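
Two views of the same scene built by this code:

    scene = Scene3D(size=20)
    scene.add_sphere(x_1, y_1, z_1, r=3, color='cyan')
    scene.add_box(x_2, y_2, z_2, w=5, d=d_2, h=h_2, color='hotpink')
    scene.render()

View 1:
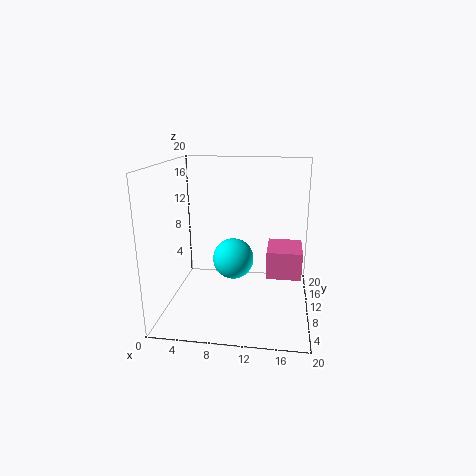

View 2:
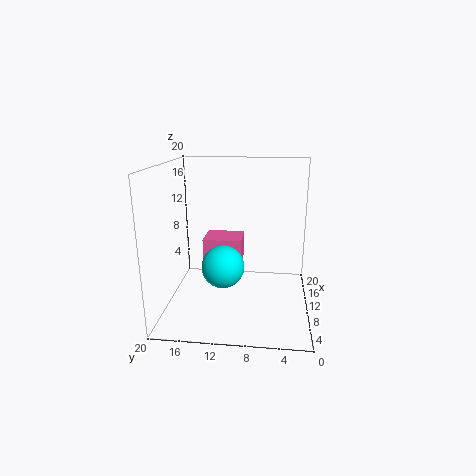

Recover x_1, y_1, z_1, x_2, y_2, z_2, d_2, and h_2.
x_1 = 9, y_1 = 12, z_1 = 6, x_2 = 14, y_2 = 10, z_2 = 4, d_2 = 6, h_2 = 4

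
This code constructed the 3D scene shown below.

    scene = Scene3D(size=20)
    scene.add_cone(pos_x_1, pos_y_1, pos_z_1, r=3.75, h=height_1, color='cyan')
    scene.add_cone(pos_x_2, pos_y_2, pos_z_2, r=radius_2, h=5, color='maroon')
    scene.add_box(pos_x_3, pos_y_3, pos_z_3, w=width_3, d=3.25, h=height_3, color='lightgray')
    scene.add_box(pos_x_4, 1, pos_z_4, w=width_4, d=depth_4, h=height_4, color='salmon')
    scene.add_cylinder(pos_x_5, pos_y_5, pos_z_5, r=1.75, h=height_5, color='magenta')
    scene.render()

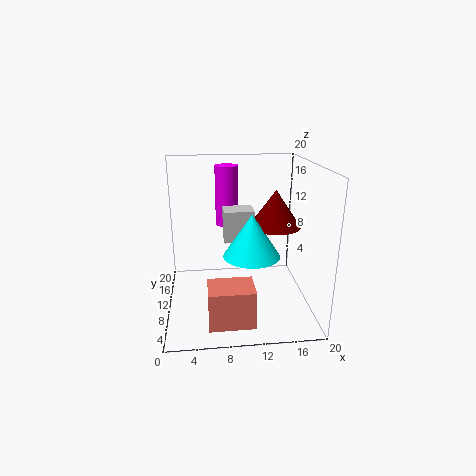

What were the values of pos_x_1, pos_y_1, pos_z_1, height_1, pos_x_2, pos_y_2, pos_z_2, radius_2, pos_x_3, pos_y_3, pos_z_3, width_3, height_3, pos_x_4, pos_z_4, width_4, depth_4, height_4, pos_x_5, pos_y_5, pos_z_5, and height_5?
pos_x_1 = 11.5; pos_y_1 = 7.25; pos_z_1 = 8.5; height_1 = 5.75; pos_x_2 = 15; pos_y_2 = 9.5; pos_z_2 = 11.75; radius_2 = 3.5; pos_x_3 = 8; pos_y_3 = 8.25; pos_z_3 = 10; width_3 = 4; height_3 = 4.25; pos_x_4 = 5.5; pos_z_4 = 1.5; width_4 = 5.75; depth_4 = 4.25; height_4 = 5; pos_x_5 = 9; pos_y_5 = 16.25; pos_z_5 = 10; height_5 = 9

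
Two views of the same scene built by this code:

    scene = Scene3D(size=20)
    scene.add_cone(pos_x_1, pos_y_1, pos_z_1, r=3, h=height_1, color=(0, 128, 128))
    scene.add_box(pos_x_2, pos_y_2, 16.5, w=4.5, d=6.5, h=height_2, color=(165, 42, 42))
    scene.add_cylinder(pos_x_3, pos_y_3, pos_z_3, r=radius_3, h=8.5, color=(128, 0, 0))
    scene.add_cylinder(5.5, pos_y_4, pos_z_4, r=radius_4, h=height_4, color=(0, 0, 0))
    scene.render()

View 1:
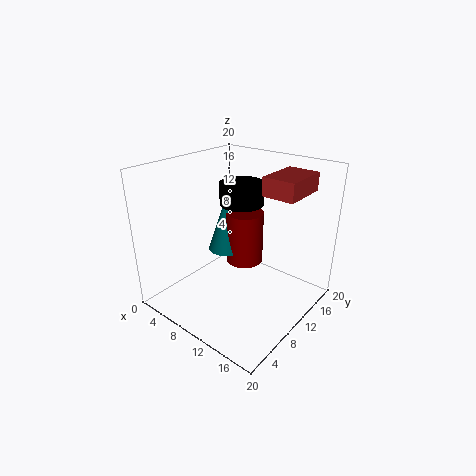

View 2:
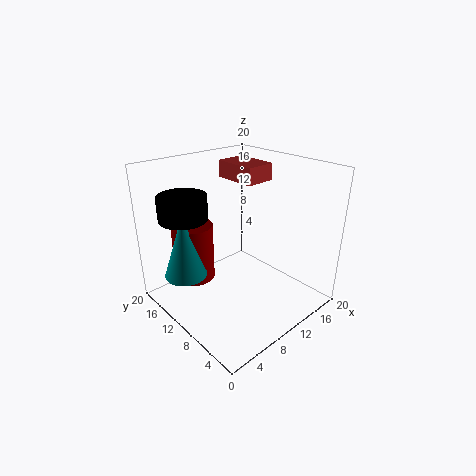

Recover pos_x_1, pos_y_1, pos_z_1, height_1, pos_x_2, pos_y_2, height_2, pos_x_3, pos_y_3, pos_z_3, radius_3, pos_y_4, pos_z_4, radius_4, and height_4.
pos_x_1 = 4
pos_y_1 = 14.5
pos_z_1 = 4.5
height_1 = 9
pos_x_2 = 13
pos_y_2 = 11
height_2 = 2.5
pos_x_3 = 6.5
pos_y_3 = 16
pos_z_3 = 2.5
radius_3 = 3
pos_y_4 = 16.5
pos_z_4 = 12
radius_4 = 3.5
height_4 = 3.5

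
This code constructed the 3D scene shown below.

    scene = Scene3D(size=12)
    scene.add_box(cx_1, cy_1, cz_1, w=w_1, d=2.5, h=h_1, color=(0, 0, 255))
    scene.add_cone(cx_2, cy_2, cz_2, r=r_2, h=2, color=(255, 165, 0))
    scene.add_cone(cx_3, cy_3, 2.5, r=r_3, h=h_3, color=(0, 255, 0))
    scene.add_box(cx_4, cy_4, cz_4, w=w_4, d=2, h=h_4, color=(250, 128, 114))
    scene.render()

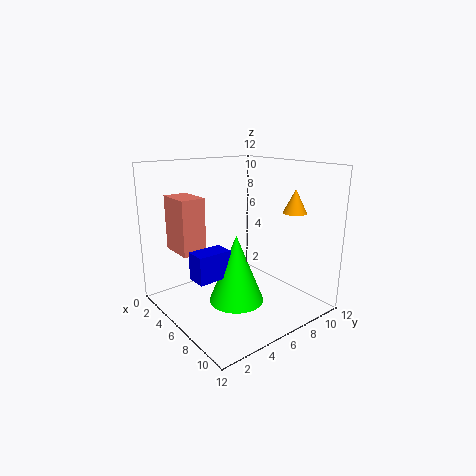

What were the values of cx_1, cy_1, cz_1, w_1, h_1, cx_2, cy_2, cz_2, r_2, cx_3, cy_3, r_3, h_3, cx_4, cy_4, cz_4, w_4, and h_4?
cx_1 = 7.5; cy_1 = 0.5; cz_1 = 4.5; w_1 = 1.5; h_1 = 2; cx_2 = 8.5; cy_2 = 10; cz_2 = 8; r_2 = 1; cx_3 = 9; cy_3 = 3.5; r_3 = 2; h_3 = 5; cx_4 = 2; cy_4 = 1.5; cz_4 = 5; w_4 = 3; h_4 = 4.5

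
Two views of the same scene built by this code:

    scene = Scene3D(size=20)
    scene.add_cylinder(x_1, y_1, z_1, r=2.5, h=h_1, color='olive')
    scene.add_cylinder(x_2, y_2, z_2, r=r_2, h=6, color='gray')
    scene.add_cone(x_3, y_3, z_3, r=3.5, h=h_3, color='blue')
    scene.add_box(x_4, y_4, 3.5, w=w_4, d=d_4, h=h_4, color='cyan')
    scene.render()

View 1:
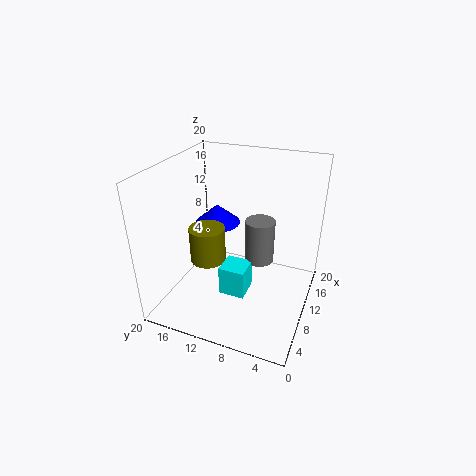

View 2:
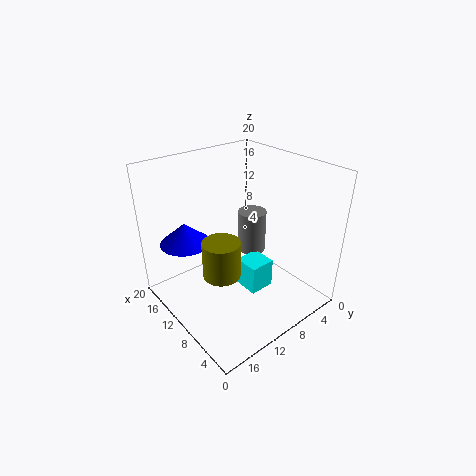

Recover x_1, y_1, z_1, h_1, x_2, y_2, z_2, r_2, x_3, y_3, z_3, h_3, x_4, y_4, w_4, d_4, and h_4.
x_1 = 8.5
y_1 = 14
z_1 = 6.5
h_1 = 5
x_2 = 10.5
y_2 = 7
z_2 = 7
r_2 = 2
x_3 = 15
y_3 = 15.5
z_3 = 9
h_3 = 3
x_4 = 5.5
y_4 = 7.5
w_4 = 3.5
d_4 = 3.5
h_4 = 4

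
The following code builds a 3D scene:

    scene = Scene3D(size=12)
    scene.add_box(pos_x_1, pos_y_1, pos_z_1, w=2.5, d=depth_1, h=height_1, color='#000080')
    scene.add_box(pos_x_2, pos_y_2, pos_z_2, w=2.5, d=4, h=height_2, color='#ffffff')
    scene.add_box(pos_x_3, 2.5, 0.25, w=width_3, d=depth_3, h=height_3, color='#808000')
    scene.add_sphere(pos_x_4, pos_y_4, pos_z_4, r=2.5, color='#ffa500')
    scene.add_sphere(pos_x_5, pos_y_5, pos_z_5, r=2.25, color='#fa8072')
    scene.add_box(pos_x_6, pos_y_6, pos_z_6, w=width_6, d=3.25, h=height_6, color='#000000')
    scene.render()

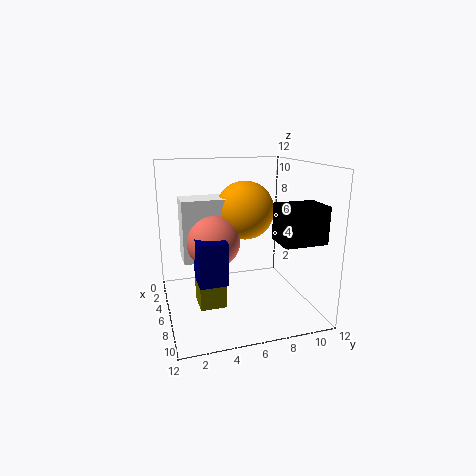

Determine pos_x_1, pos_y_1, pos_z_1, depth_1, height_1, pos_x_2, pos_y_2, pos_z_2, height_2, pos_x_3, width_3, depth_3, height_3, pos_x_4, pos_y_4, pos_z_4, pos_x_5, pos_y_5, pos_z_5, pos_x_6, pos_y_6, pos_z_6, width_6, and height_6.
pos_x_1 = 6, pos_y_1 = 2.25, pos_z_1 = 3, depth_1 = 2.25, height_1 = 3.5, pos_x_2 = 3.25, pos_y_2 = 1.5, pos_z_2 = 4, height_2 = 5.25, pos_x_3 = 4.5, width_3 = 2.5, depth_3 = 2.25, height_3 = 2, pos_x_4 = 4.75, pos_y_4 = 7, pos_z_4 = 8, pos_x_5 = 5.5, pos_y_5 = 4, pos_z_5 = 5.75, pos_x_6 = 9, pos_y_6 = 7.75, pos_z_6 = 6.75, width_6 = 2.5, height_6 = 2.75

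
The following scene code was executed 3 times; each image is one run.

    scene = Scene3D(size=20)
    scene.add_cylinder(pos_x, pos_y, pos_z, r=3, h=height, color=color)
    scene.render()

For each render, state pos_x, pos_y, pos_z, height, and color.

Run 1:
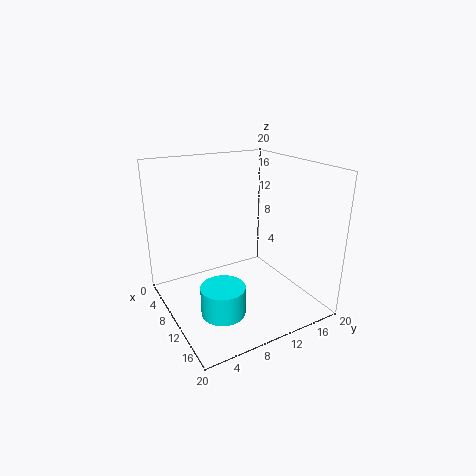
pos_x = 13, pos_y = 6, pos_z = 1, height = 4, color = 'cyan'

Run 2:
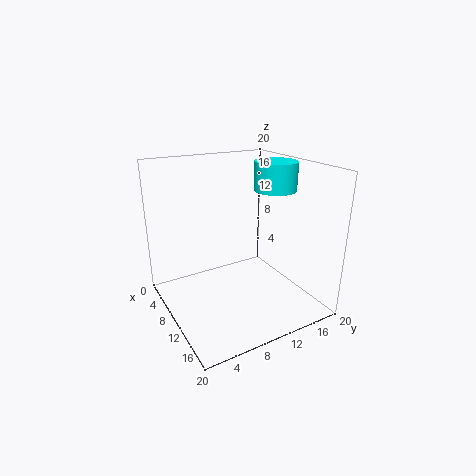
pos_x = 10, pos_y = 16, pos_z = 16, height = 4, color = 'cyan'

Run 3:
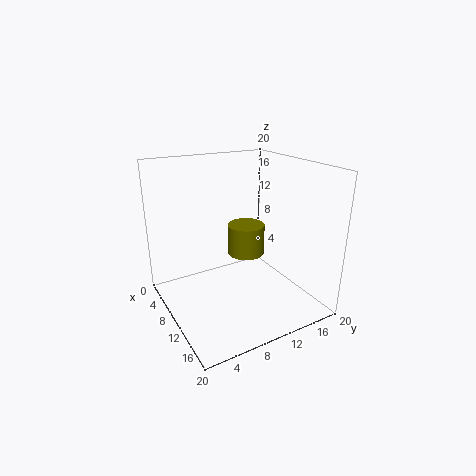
pos_x = 4, pos_y = 15, pos_z = 4, height = 5, color = 'olive'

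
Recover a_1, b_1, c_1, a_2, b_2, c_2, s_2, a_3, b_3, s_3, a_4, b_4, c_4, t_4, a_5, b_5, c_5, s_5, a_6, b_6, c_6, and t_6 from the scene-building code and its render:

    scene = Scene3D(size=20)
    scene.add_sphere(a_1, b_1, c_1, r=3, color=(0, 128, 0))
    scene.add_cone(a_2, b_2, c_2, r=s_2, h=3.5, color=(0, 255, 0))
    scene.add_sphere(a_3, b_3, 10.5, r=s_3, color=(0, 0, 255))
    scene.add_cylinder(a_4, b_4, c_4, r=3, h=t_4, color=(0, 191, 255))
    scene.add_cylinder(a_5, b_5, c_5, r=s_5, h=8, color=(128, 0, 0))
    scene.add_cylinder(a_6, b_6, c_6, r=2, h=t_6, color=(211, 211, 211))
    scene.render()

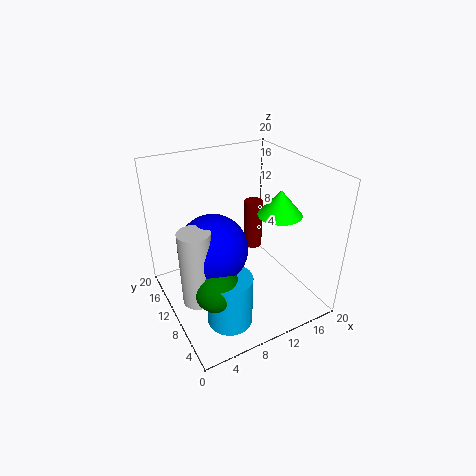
a_1 = 4.5
b_1 = 5.5
c_1 = 6.5
a_2 = 15
b_2 = 7.5
c_2 = 13.5
s_2 = 3
a_3 = 5.5
b_3 = 8.5
s_3 = 4.5
a_4 = 6
b_4 = 5
c_4 = 1
t_4 = 7
a_5 = 16.5
b_5 = 16.5
c_5 = 3.5
s_5 = 1.5
a_6 = 2.5
b_6 = 7
c_6 = 4.5
t_6 = 10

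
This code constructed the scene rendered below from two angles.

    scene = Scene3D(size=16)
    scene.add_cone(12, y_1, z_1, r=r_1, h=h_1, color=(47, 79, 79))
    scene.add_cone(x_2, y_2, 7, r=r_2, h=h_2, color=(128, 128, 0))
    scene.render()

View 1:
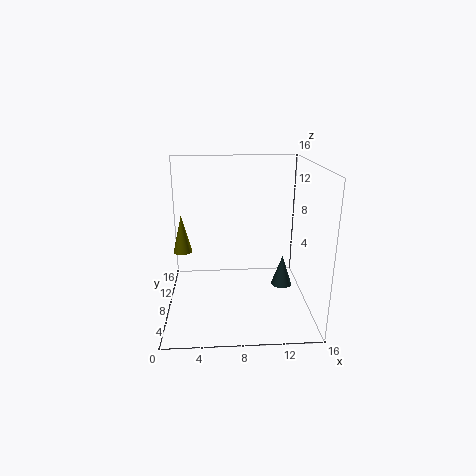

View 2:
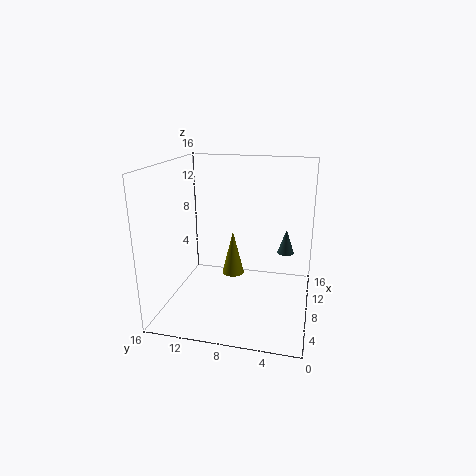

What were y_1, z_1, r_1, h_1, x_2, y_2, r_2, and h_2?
y_1 = 3; z_1 = 5; r_1 = 1; h_1 = 3; x_2 = 2; y_2 = 7; r_2 = 1; h_2 = 4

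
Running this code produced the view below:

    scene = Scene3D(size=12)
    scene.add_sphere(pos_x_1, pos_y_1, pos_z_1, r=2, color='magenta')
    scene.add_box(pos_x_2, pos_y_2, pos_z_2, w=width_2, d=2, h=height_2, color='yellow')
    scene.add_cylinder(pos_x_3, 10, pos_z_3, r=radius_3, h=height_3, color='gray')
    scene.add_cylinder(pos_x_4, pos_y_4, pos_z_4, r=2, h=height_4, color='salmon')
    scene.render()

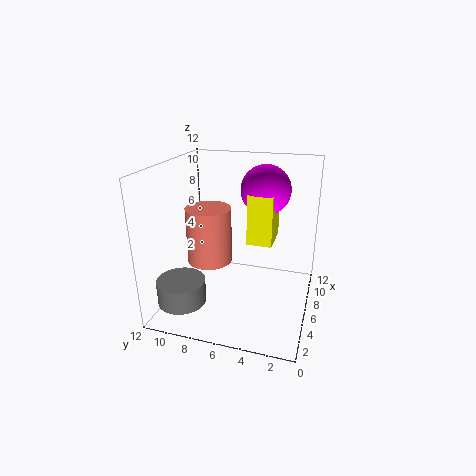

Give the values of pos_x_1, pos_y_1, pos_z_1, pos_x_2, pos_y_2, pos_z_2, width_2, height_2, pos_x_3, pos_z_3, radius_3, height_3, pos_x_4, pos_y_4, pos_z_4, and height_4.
pos_x_1 = 7; pos_y_1 = 4; pos_z_1 = 10; pos_x_2 = 5; pos_y_2 = 3; pos_z_2 = 6; width_2 = 3; height_2 = 4; pos_x_3 = 3; pos_z_3 = 1; radius_3 = 2; height_3 = 2; pos_x_4 = 7; pos_y_4 = 9; pos_z_4 = 3; height_4 = 5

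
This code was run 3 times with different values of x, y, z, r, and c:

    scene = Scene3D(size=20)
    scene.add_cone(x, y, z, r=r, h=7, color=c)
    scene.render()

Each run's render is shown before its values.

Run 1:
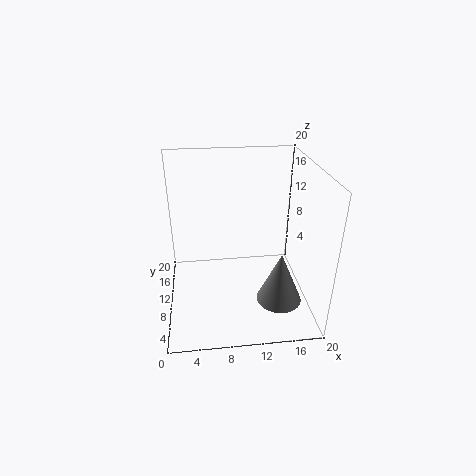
x = 15; y = 5; z = 3; r = 3; c = 'gray'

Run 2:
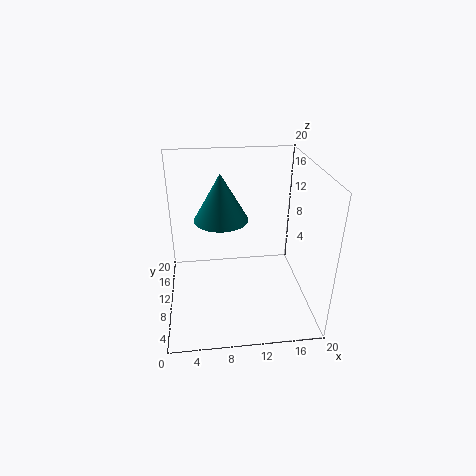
x = 8; y = 14; z = 11; r = 4; c = 'teal'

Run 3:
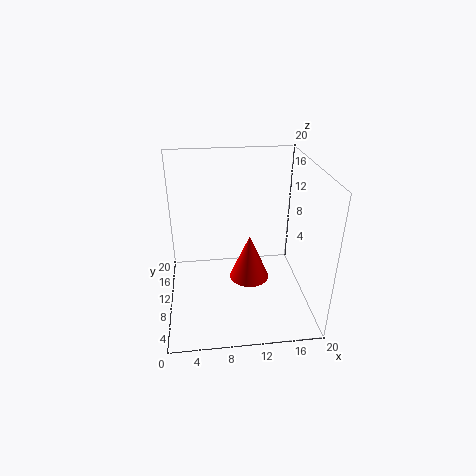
x = 12; y = 12; z = 2; r = 3; c = 'red'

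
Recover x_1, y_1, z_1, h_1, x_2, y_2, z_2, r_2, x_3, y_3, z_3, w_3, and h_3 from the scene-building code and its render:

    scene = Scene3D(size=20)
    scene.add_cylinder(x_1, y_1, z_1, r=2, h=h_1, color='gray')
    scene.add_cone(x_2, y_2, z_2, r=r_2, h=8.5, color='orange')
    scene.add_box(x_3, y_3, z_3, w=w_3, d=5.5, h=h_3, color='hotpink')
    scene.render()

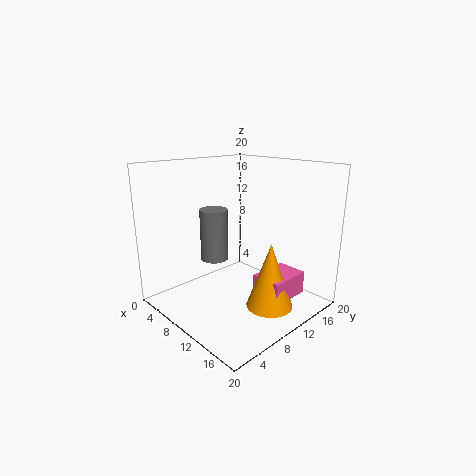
x_1 = 6
y_1 = 9
z_1 = 6
h_1 = 7.5
x_2 = 16.5
y_2 = 9.5
z_2 = 2.5
r_2 = 3
x_3 = 14.5
y_3 = 8.5
z_3 = 3.5
w_3 = 4
h_3 = 3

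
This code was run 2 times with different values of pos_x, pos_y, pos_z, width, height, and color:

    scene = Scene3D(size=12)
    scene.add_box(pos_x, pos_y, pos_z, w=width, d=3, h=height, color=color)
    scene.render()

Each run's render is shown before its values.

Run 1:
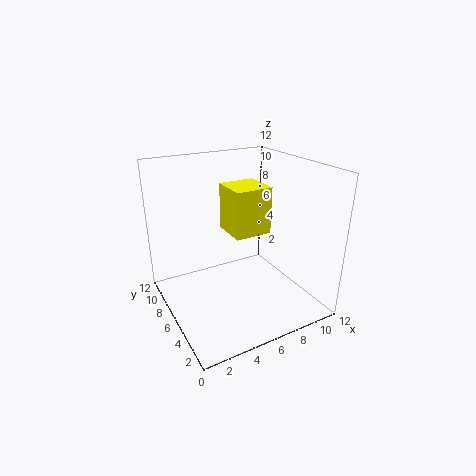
pos_x = 5, pos_y = 4.25, pos_z = 6.75, width = 3, height = 3.75, color = 'yellow'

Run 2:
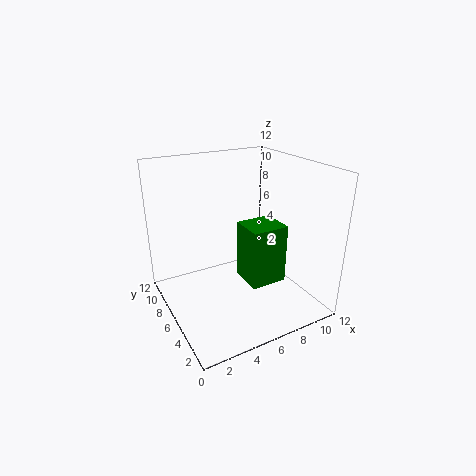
pos_x = 6.75, pos_y = 4.5, pos_z = 1.5, width = 3.25, height = 5.25, color = 'green'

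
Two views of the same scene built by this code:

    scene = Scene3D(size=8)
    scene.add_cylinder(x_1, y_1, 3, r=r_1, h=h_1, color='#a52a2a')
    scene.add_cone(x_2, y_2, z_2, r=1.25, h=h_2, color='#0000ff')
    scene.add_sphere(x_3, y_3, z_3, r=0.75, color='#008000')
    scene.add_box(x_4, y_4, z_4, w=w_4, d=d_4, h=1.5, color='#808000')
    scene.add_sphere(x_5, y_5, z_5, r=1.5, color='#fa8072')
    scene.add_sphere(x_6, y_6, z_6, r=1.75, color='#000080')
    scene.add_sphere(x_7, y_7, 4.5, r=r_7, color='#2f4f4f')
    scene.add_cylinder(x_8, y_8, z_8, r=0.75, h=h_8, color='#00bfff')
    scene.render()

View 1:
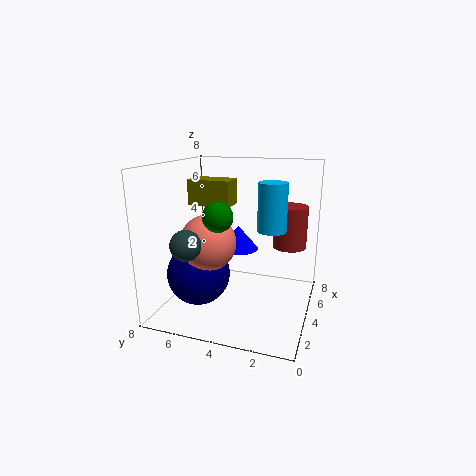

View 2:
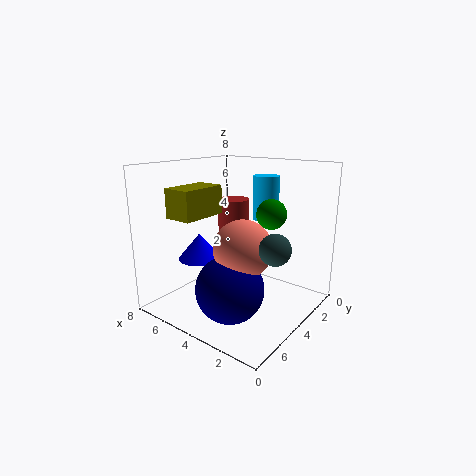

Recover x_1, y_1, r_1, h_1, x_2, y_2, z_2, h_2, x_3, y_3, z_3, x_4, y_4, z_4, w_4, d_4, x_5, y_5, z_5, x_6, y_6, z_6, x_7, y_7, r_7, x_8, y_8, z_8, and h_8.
x_1 = 6.25
y_1 = 1.5
r_1 = 1
h_1 = 2.5
x_2 = 6.25
y_2 = 4.75
z_2 = 2.5
h_2 = 1.5
x_3 = 1.75
y_3 = 4.25
z_3 = 5.75
x_4 = 4.5
y_4 = 4.75
z_4 = 5.5
w_4 = 1.5
d_4 = 2.5
x_5 = 2.75
y_5 = 5.25
z_5 = 4
x_6 = 3
y_6 = 6
z_6 = 2
x_7 = 0.75
y_7 = 5.5
r_7 = 0.75
x_8 = 3.5
y_8 = 2
z_8 = 4.75
h_8 = 2.5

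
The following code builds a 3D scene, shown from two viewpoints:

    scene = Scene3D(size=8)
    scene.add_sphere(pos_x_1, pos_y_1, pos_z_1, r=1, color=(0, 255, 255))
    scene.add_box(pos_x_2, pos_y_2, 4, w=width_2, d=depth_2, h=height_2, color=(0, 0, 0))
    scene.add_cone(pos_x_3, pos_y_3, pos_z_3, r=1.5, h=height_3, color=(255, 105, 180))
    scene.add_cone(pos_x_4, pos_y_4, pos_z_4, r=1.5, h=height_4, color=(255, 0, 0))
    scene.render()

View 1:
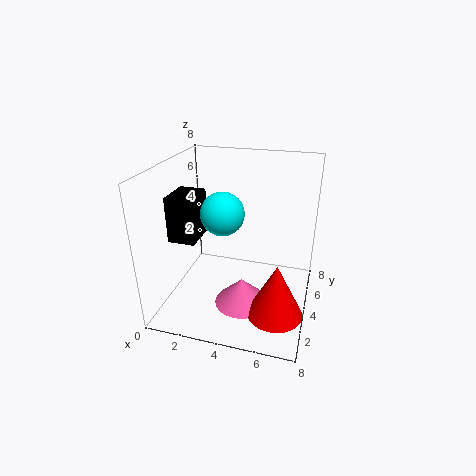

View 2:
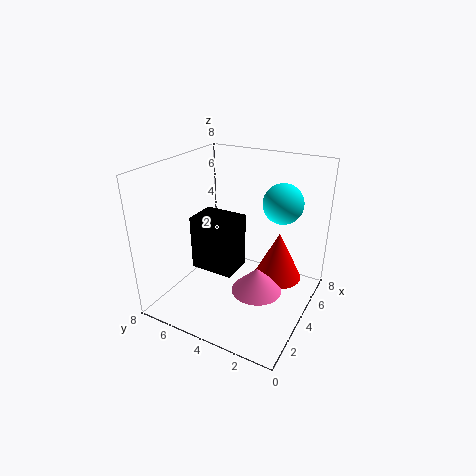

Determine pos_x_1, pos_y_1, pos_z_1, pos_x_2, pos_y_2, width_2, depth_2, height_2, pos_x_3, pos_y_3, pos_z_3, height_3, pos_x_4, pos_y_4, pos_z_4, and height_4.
pos_x_1 = 4; pos_y_1 = 1.5; pos_z_1 = 6.5; pos_x_2 = 0.5; pos_y_2 = 2.5; width_2 = 1.5; depth_2 = 2; height_2 = 2.5; pos_x_3 = 4.5; pos_y_3 = 3; pos_z_3 = 0.5; height_3 = 1.5; pos_x_4 = 6.5; pos_y_4 = 2.5; pos_z_4 = 0.5; height_4 = 3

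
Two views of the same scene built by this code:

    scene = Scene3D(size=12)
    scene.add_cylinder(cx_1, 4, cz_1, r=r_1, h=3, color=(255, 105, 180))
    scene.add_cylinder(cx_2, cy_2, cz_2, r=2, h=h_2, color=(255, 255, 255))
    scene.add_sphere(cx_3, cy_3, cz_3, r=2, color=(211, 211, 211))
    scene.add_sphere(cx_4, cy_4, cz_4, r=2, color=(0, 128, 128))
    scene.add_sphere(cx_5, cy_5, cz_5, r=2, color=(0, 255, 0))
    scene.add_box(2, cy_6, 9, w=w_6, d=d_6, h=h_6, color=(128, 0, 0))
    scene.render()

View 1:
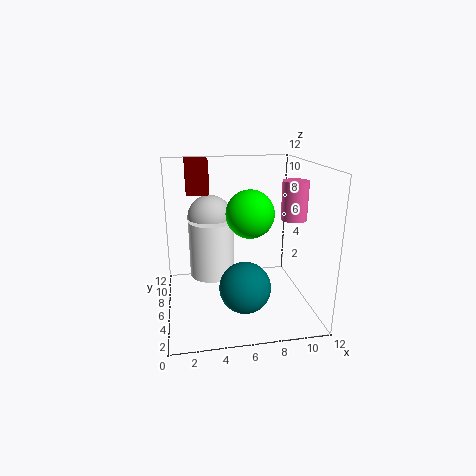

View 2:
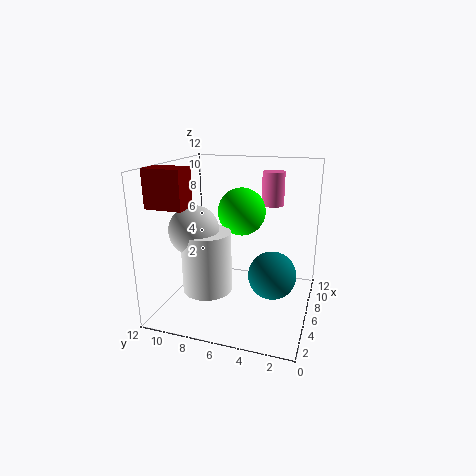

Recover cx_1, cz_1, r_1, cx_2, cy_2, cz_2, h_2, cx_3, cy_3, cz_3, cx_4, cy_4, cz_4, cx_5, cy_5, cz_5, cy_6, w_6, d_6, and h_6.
cx_1 = 10; cz_1 = 8; r_1 = 1; cx_2 = 4; cy_2 = 8; cz_2 = 2; h_2 = 5; cx_3 = 4; cy_3 = 9; cz_3 = 7; cx_4 = 6; cy_4 = 3; cz_4 = 3; cx_5 = 7; cy_5 = 6; cz_5 = 8; cy_6 = 9; w_6 = 2; d_6 = 3; h_6 = 3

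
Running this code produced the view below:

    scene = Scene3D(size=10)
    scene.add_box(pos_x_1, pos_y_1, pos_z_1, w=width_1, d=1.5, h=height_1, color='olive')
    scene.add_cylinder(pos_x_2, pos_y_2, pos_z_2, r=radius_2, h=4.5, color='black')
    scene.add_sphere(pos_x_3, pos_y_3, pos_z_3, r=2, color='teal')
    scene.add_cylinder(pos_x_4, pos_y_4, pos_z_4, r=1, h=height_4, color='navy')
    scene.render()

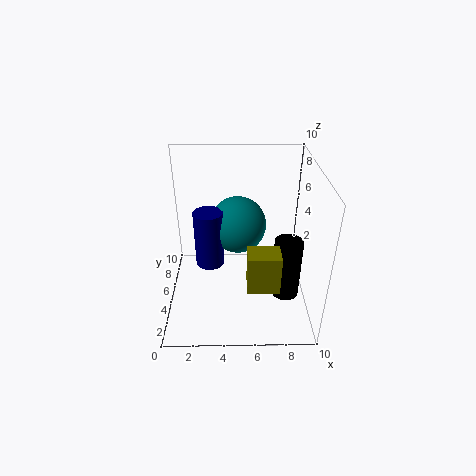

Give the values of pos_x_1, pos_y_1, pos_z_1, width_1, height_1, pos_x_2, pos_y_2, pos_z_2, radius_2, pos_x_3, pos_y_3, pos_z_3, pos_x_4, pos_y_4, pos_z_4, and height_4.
pos_x_1 = 5.5
pos_y_1 = 1
pos_z_1 = 3.5
width_1 = 2
height_1 = 2.5
pos_x_2 = 8.5
pos_y_2 = 4.5
pos_z_2 = 0.5
radius_2 = 1
pos_x_3 = 5
pos_y_3 = 6
pos_z_3 = 5.5
pos_x_4 = 3
pos_y_4 = 5
pos_z_4 = 3
height_4 = 4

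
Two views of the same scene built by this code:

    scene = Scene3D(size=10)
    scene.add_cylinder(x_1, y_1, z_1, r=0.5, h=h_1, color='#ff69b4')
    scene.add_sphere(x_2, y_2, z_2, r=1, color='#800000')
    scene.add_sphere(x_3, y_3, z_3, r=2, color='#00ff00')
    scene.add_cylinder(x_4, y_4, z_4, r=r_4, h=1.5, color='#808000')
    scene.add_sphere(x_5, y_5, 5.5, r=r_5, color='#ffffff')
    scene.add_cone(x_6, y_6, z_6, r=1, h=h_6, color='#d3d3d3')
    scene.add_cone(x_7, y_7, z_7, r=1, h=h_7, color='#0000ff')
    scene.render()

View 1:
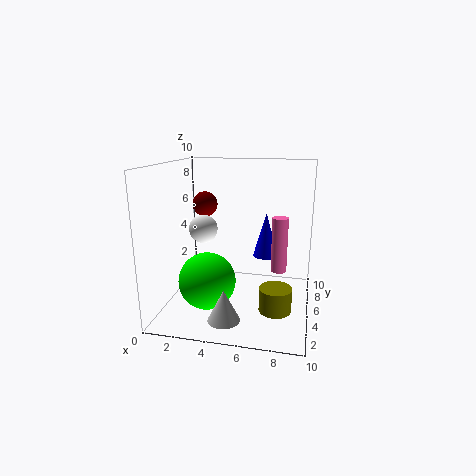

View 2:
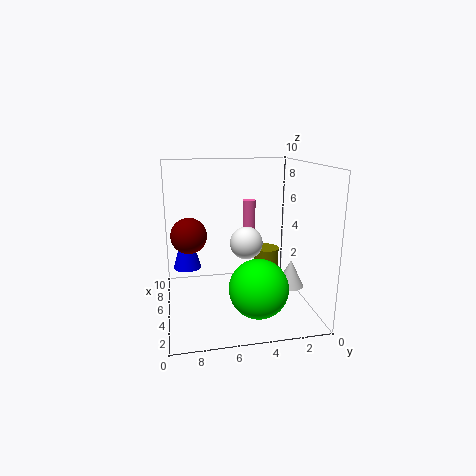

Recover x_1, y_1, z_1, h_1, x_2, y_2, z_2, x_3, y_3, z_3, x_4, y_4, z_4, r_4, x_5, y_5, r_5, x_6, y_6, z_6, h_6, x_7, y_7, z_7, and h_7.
x_1 = 8; y_1 = 3.5; z_1 = 3.5; h_1 = 3.5; x_2 = 1.5; y_2 = 8.5; z_2 = 6.5; x_3 = 3; y_3 = 4; z_3 = 2; x_4 = 8; y_4 = 2; z_4 = 1.5; r_4 = 1; x_5 = 2.5; y_5 = 5; r_5 = 1; x_6 = 5; y_6 = 1; z_6 = 1; h_6 = 2; x_7 = 6.5; y_7 = 8.5; z_7 = 2.5; h_7 = 3.5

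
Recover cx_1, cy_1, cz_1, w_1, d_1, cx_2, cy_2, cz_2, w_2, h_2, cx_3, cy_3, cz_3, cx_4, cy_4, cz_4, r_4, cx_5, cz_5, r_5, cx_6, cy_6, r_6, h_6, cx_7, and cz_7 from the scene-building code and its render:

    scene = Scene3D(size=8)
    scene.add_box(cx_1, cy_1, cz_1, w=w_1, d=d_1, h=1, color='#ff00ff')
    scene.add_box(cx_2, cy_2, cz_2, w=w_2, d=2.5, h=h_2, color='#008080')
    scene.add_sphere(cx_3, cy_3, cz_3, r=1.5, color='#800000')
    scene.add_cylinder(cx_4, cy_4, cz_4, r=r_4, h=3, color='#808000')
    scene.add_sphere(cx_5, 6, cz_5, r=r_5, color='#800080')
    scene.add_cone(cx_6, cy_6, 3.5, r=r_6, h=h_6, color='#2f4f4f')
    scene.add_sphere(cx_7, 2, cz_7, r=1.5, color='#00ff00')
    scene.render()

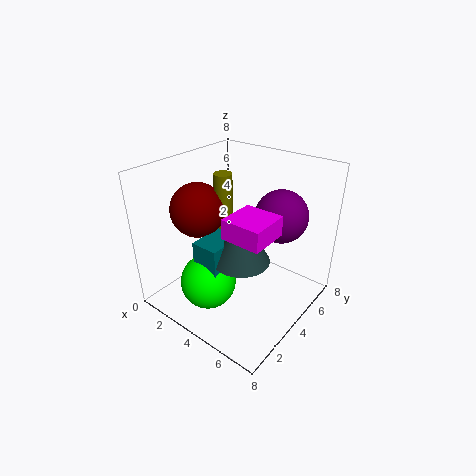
cx_1 = 5
cy_1 = 1.5
cz_1 = 5.5
w_1 = 2
d_1 = 2
cx_2 = 3
cy_2 = 1.5
cz_2 = 3
w_2 = 1.5
h_2 = 1.5
cx_3 = 2
cy_3 = 3
cz_3 = 5.5
cx_4 = 3
cy_4 = 4
cz_4 = 4.5
r_4 = 0.5
cx_5 = 5.5
cz_5 = 5
r_5 = 1.5
cx_6 = 5
cy_6 = 3
r_6 = 1.5
h_6 = 2.5
cx_7 = 3.5
cz_7 = 2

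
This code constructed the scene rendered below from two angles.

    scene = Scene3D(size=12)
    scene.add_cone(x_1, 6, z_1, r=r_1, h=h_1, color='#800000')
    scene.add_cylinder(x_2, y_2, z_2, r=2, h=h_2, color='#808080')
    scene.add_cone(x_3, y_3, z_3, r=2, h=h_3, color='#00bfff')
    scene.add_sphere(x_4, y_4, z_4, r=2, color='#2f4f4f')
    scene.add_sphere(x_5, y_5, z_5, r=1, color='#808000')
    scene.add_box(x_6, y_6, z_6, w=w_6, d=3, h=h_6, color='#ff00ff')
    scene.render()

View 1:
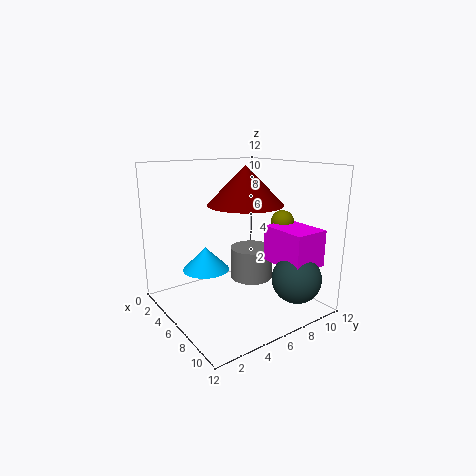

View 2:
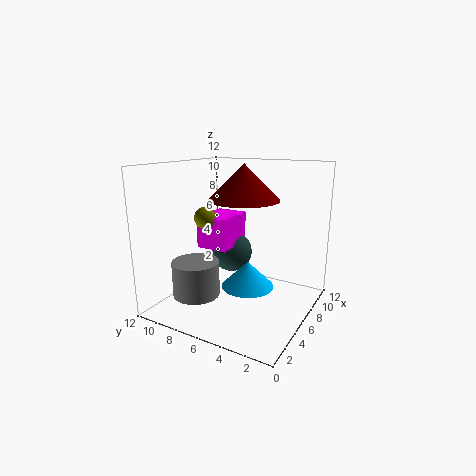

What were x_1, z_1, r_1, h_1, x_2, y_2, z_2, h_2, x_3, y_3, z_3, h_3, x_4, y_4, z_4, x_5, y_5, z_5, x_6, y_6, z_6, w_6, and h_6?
x_1 = 7, z_1 = 9, r_1 = 3, h_1 = 3, x_2 = 4, y_2 = 9, z_2 = 1, h_2 = 3, x_3 = 4, y_3 = 4, z_3 = 3, h_3 = 2, x_4 = 10, y_4 = 9, z_4 = 3, x_5 = 7, y_5 = 10, z_5 = 7, x_6 = 7, y_6 = 8, z_6 = 4, w_6 = 4, h_6 = 3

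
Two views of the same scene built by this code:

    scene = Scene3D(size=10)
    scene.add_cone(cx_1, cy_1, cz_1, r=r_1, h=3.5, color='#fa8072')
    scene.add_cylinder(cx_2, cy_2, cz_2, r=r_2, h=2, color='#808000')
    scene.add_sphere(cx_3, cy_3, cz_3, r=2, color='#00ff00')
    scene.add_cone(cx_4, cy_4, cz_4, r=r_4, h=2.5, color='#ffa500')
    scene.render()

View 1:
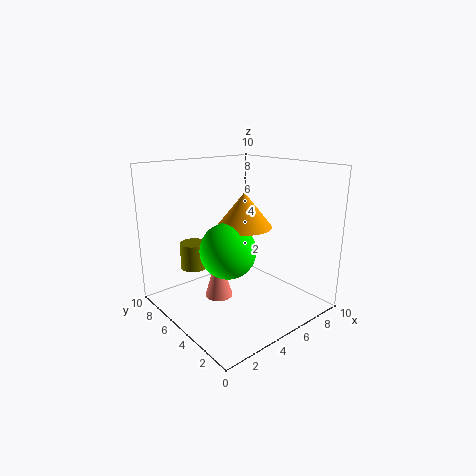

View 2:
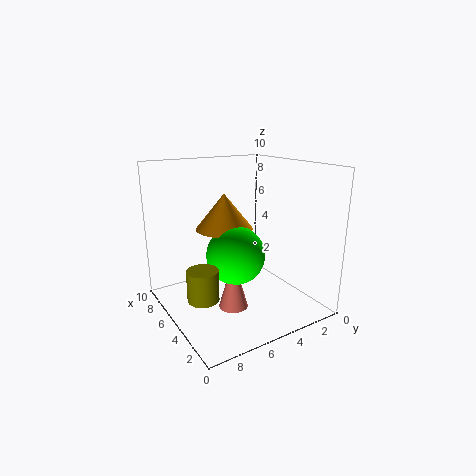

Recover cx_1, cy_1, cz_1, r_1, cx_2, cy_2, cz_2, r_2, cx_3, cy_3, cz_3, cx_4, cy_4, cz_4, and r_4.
cx_1 = 4; cy_1 = 6; cz_1 = 0.5; r_1 = 1; cx_2 = 3.5; cy_2 = 8.5; cz_2 = 2; r_2 = 1; cx_3 = 4.5; cy_3 = 5.5; cz_3 = 4; cx_4 = 6; cy_4 = 5.5; cz_4 = 5.5; r_4 = 2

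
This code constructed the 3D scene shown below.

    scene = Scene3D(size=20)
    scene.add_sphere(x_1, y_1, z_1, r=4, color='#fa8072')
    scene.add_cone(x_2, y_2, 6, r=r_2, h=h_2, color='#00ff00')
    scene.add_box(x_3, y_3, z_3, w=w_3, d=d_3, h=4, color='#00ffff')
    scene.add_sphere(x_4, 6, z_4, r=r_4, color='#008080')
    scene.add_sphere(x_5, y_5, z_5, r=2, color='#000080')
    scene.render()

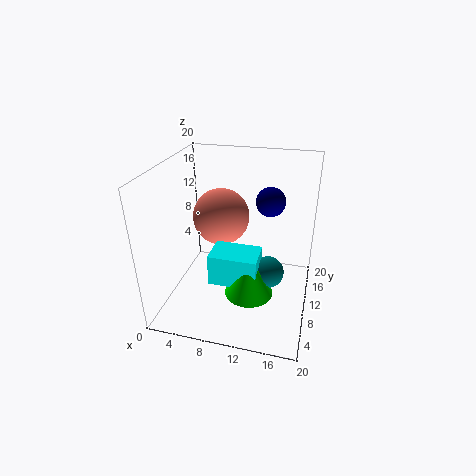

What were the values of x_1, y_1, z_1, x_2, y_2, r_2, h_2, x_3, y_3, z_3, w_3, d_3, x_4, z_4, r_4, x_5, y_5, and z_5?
x_1 = 7
y_1 = 12
z_1 = 12
x_2 = 13
y_2 = 4
r_2 = 3
h_2 = 5
x_3 = 8
y_3 = 3
z_3 = 7
w_3 = 6
d_3 = 4
x_4 = 15
z_4 = 8
r_4 = 2
x_5 = 14
y_5 = 12
z_5 = 15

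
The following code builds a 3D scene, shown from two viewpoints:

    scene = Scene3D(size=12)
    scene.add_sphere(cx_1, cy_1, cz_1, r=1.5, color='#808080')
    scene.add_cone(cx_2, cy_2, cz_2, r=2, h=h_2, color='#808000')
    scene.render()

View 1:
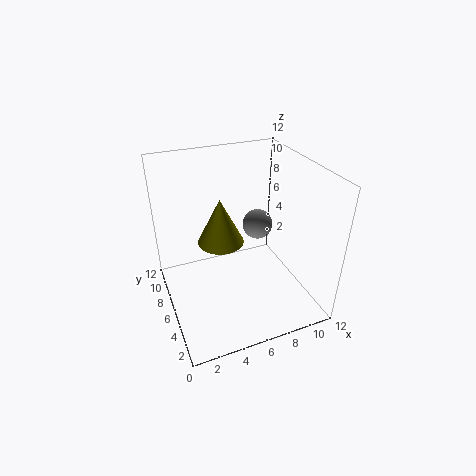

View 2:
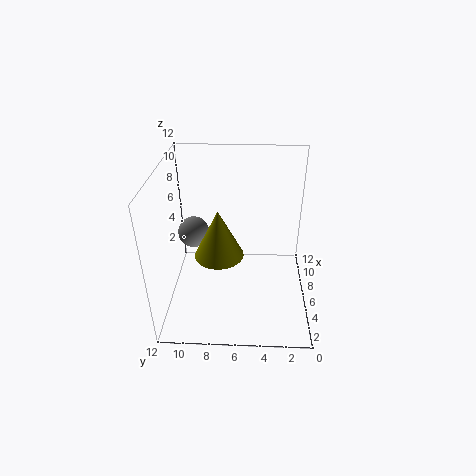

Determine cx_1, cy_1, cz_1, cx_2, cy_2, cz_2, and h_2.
cx_1 = 10, cy_1 = 10.5, cz_1 = 4, cx_2 = 5, cy_2 = 7.5, cz_2 = 5, h_2 = 4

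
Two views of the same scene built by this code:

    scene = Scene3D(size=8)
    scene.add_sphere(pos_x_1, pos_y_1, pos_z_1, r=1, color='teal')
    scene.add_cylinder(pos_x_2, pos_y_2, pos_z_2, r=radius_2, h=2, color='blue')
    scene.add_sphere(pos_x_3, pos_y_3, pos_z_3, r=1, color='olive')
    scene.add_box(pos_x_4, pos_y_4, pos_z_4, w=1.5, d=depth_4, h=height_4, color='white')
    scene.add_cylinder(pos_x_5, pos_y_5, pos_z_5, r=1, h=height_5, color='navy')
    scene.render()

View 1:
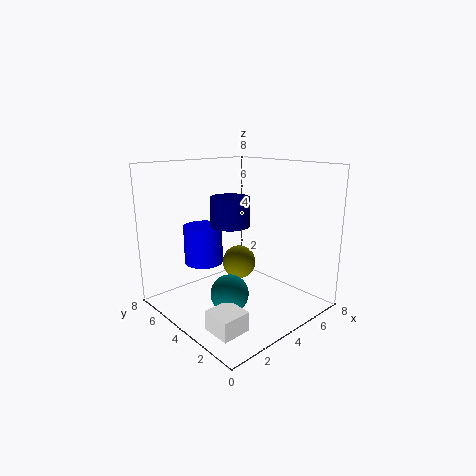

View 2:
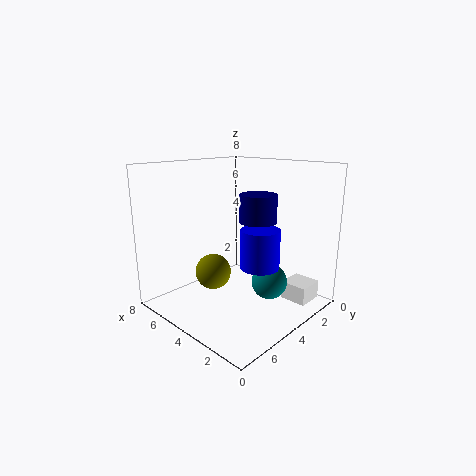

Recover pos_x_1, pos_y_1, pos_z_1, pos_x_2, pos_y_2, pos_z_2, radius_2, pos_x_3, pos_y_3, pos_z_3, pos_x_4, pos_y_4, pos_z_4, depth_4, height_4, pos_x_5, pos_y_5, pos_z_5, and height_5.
pos_x_1 = 2.5, pos_y_1 = 3, pos_z_1 = 1.5, pos_x_2 = 2, pos_y_2 = 4.5, pos_z_2 = 3, radius_2 = 1, pos_x_3 = 5, pos_y_3 = 5, pos_z_3 = 2, pos_x_4 = 0.5, pos_y_4 = 1, pos_z_4 = 0.5, depth_4 = 1.5, height_4 = 1, pos_x_5 = 3, pos_y_5 = 3.5, pos_z_5 = 5, height_5 = 1.5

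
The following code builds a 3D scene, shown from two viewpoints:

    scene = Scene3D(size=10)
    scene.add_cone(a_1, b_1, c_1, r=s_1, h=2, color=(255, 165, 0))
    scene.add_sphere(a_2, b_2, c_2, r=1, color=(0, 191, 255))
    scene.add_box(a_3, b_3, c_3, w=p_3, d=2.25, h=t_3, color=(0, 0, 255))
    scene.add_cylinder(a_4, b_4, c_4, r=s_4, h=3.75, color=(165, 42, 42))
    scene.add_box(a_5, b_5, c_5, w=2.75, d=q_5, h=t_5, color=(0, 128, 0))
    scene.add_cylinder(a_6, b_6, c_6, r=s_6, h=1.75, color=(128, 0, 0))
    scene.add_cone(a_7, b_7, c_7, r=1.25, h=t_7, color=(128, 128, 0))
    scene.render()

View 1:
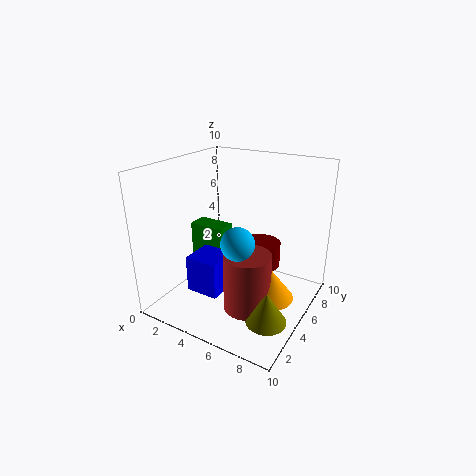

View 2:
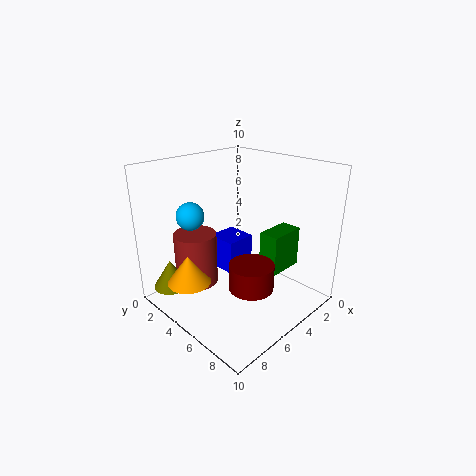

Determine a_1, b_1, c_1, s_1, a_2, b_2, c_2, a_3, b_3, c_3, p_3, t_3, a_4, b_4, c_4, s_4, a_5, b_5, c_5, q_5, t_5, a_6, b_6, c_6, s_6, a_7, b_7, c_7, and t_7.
a_1 = 8.25
b_1 = 3.5
c_1 = 2.25
s_1 = 1.5
a_2 = 6.75
b_2 = 2
c_2 = 6.25
a_3 = 2.75
b_3 = 2
c_3 = 1.75
p_3 = 2.25
t_3 = 2.5
a_4 = 7
b_4 = 2.75
c_4 = 1.5
s_4 = 1.5
a_5 = 0.5
b_5 = 5.5
c_5 = 2
q_5 = 1.5
t_5 = 3
a_6 = 5.75
b_6 = 7
c_6 = 2.25
s_6 = 1.5
a_7 = 8.75
b_7 = 2
c_7 = 1.5
t_7 = 2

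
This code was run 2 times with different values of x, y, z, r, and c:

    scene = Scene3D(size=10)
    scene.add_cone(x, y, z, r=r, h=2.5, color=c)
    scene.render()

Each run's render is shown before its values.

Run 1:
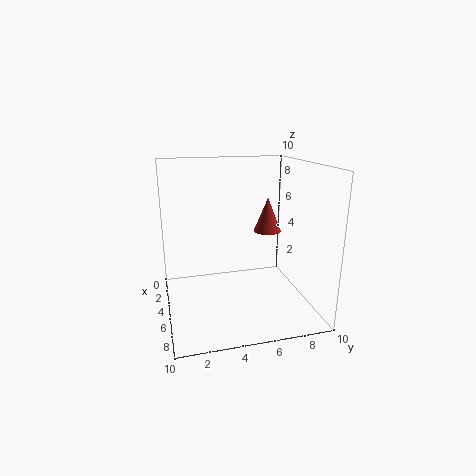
x = 4, y = 7.5, z = 5, r = 1, c = 'brown'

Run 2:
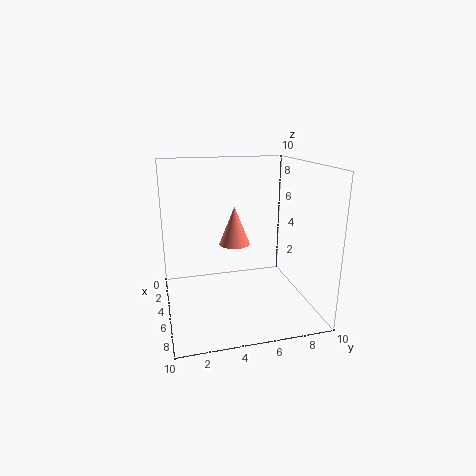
x = 6, y = 4.5, z = 5, r = 1, c = 'salmon'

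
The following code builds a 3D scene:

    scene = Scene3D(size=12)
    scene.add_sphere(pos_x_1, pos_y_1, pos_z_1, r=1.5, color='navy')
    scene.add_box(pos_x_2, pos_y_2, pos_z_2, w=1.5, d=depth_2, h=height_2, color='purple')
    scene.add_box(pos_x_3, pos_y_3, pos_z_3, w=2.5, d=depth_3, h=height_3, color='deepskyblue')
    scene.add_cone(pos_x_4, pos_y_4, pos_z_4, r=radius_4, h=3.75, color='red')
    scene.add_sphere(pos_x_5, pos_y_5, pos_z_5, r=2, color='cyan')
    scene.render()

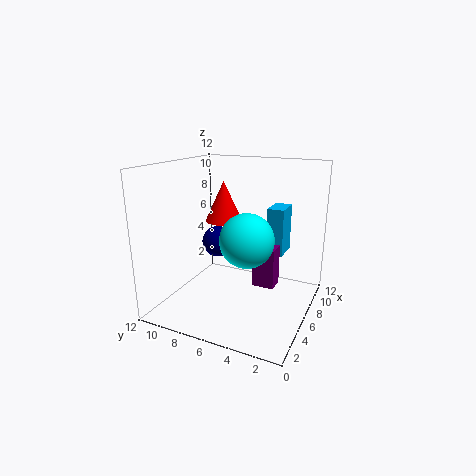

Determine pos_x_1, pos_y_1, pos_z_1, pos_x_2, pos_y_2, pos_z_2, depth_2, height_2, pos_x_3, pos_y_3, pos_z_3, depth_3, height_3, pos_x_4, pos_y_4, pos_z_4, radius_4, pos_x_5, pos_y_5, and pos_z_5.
pos_x_1 = 9.25
pos_y_1 = 9.75
pos_z_1 = 4
pos_x_2 = 5
pos_y_2 = 2.5
pos_z_2 = 2.5
depth_2 = 1.75
height_2 = 3.25
pos_x_3 = 8.75
pos_y_3 = 3
pos_z_3 = 3.75
depth_3 = 1.5
height_3 = 4.25
pos_x_4 = 9.25
pos_y_4 = 9
pos_z_4 = 6.25
radius_4 = 1.75
pos_x_5 = 3.25
pos_y_5 = 4
pos_z_5 = 7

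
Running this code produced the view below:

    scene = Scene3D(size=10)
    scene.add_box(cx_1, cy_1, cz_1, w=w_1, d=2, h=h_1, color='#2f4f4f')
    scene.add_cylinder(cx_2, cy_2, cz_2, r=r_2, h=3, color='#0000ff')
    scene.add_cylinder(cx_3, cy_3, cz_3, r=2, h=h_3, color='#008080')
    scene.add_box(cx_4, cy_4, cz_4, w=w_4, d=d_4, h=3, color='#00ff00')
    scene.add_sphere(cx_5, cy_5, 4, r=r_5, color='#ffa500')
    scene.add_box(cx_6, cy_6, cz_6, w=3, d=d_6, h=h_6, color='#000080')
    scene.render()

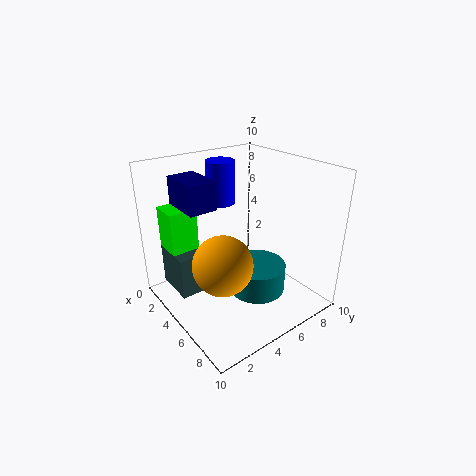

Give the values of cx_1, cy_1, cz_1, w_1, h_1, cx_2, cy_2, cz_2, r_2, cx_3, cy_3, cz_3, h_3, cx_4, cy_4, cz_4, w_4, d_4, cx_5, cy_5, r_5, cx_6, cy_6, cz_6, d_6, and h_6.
cx_1 = 1
cy_1 = 1
cz_1 = 1
w_1 = 3
h_1 = 3
cx_2 = 3
cy_2 = 5
cz_2 = 7
r_2 = 1
cx_3 = 6
cy_3 = 6
cz_3 = 1
h_3 = 2
cx_4 = 1
cy_4 = 1
cz_4 = 4
w_4 = 2
d_4 = 2
cx_5 = 6
cy_5 = 3
r_5 = 2
cx_6 = 1
cy_6 = 2
cz_6 = 7
d_6 = 2
h_6 = 2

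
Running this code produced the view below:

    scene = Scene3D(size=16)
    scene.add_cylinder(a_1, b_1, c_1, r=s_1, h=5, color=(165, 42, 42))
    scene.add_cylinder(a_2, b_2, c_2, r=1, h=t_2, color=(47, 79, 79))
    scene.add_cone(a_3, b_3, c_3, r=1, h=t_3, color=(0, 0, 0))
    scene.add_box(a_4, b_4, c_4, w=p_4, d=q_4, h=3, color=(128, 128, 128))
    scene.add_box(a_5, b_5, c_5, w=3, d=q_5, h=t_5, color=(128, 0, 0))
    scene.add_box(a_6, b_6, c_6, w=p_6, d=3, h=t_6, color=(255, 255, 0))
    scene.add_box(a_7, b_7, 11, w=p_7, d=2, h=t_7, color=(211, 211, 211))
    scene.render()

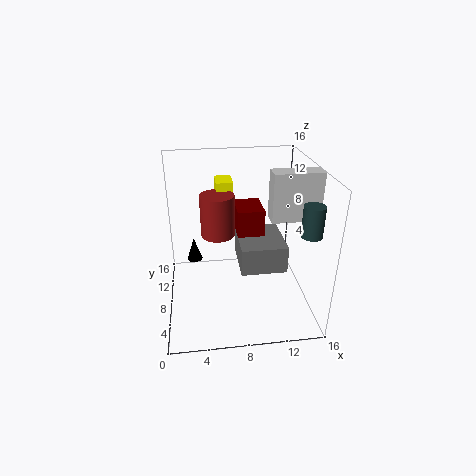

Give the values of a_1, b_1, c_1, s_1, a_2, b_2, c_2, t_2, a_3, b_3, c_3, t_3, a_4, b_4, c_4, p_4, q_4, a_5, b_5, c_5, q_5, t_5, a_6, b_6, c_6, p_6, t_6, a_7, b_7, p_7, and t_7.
a_1 = 6; b_1 = 11; c_1 = 7; s_1 = 2; a_2 = 14; b_2 = 2; c_2 = 11; t_2 = 3; a_3 = 3; b_3 = 14; c_3 = 2; t_3 = 3; a_4 = 8; b_4 = 5; c_4 = 5; p_4 = 5; q_4 = 6; a_5 = 8; b_5 = 8; c_5 = 7; q_5 = 4; t_5 = 4; a_6 = 6; b_6 = 12; c_6 = 10; p_6 = 2; t_6 = 3; a_7 = 11; b_7 = 5; p_7 = 5; t_7 = 5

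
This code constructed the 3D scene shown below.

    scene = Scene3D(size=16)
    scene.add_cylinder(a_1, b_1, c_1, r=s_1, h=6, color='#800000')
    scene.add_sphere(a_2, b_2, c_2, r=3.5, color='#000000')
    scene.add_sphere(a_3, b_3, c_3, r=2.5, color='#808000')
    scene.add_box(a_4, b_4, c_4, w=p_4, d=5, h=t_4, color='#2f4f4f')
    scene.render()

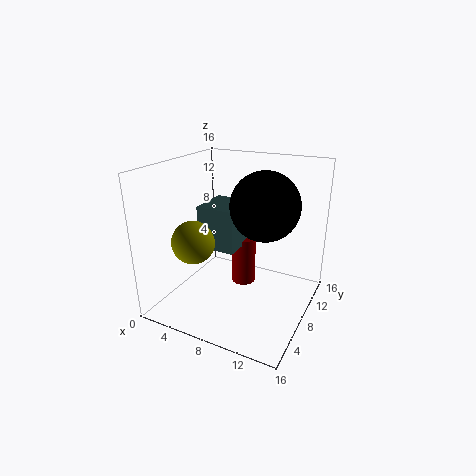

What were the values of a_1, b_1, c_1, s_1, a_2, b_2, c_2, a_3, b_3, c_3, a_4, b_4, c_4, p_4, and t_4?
a_1 = 7, b_1 = 11.5, c_1 = 0.5, s_1 = 1.5, a_2 = 11.5, b_2 = 7, c_2 = 12.5, a_3 = 3, b_3 = 6.5, c_3 = 7, a_4 = 3, b_4 = 7.5, c_4 = 6, p_4 = 4.5, t_4 = 5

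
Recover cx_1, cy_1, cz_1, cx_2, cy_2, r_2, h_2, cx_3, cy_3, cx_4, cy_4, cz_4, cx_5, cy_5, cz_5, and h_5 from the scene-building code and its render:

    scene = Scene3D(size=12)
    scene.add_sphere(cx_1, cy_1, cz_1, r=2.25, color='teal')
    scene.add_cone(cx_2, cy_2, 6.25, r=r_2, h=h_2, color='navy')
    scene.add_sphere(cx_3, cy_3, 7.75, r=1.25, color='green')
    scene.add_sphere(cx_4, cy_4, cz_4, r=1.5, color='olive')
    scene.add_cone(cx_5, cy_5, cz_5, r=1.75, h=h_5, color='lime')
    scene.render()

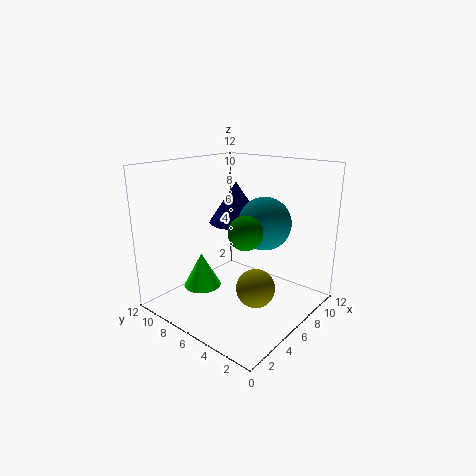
cx_1 = 8; cy_1 = 4.75; cz_1 = 7; cx_2 = 8.75; cy_2 = 8.5; r_2 = 2.5; h_2 = 3.75; cx_3 = 3.5; cy_3 = 3.25; cx_4 = 4.5; cy_4 = 3; cz_4 = 3; cx_5 = 5.75; cy_5 = 10.25; cz_5 = 0.25; h_5 = 3.25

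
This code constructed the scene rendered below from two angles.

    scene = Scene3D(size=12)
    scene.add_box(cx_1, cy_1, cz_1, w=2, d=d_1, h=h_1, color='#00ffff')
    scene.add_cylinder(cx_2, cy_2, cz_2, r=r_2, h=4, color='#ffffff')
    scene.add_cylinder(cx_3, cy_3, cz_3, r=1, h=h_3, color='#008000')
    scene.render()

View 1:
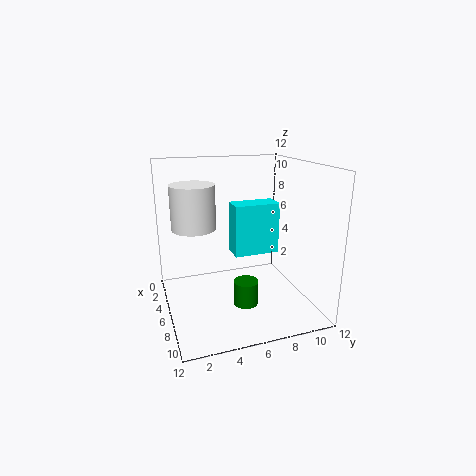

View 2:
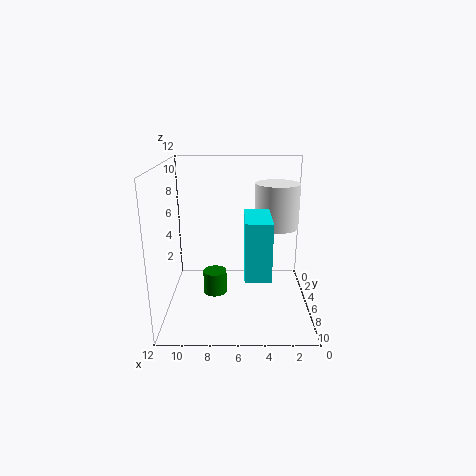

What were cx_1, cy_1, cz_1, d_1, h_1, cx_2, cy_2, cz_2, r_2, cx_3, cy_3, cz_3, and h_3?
cx_1 = 3.5
cy_1 = 6
cz_1 = 4
d_1 = 4
h_1 = 4.5
cx_2 = 2.5
cy_2 = 3
cz_2 = 6
r_2 = 2
cx_3 = 8
cy_3 = 6
cz_3 = 1
h_3 = 2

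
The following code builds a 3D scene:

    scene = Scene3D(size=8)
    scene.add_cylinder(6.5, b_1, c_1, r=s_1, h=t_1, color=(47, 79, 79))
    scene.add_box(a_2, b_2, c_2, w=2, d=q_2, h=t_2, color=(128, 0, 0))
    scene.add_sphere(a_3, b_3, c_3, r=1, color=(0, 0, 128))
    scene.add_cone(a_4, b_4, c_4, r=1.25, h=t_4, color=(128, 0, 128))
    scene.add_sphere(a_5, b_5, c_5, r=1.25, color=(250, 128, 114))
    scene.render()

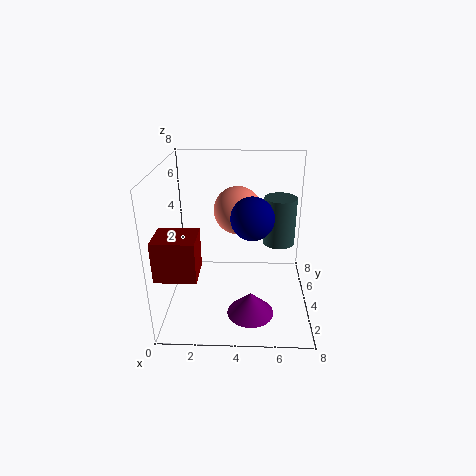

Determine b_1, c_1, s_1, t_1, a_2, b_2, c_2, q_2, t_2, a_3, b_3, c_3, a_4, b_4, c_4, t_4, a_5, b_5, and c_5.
b_1 = 6.5
c_1 = 2.5
s_1 = 1
t_1 = 3
a_2 = 0.25
b_2 = 0.25
c_2 = 3.5
q_2 = 1.75
t_2 = 2
a_3 = 4.75
b_3 = 1.5
c_3 = 6.25
a_4 = 4.75
b_4 = 2
c_4 = 0.5
t_4 = 1.25
a_5 = 4
b_5 = 3.75
c_5 = 5.75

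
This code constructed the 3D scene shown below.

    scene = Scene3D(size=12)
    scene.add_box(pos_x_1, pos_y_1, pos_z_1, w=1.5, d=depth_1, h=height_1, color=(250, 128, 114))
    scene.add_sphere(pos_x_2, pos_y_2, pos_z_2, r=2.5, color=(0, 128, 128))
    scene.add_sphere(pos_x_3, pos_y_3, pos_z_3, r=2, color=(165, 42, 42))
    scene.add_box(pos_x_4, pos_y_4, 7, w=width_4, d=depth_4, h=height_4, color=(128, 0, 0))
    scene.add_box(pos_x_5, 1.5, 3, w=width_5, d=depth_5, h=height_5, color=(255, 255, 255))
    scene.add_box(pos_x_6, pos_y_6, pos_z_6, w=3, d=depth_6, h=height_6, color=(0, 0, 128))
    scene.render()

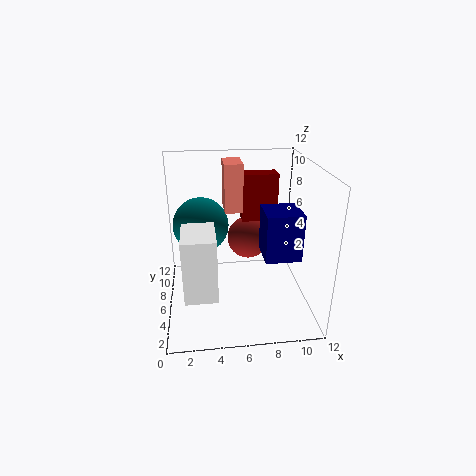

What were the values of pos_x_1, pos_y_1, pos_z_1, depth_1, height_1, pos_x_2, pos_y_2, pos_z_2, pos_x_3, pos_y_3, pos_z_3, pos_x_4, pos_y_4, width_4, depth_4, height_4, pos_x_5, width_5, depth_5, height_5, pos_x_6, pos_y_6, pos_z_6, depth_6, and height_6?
pos_x_1 = 5
pos_y_1 = 6.5
pos_z_1 = 8
depth_1 = 2.5
height_1 = 4
pos_x_2 = 3
pos_y_2 = 9
pos_z_2 = 6
pos_x_3 = 7.5
pos_y_3 = 10
pos_z_3 = 4
pos_x_4 = 6.5
pos_y_4 = 7
width_4 = 3
depth_4 = 1.5
height_4 = 4
pos_x_5 = 1.5
width_5 = 2.5
depth_5 = 3.5
height_5 = 5
pos_x_6 = 8
pos_y_6 = 4
pos_z_6 = 4.5
depth_6 = 3
height_6 = 4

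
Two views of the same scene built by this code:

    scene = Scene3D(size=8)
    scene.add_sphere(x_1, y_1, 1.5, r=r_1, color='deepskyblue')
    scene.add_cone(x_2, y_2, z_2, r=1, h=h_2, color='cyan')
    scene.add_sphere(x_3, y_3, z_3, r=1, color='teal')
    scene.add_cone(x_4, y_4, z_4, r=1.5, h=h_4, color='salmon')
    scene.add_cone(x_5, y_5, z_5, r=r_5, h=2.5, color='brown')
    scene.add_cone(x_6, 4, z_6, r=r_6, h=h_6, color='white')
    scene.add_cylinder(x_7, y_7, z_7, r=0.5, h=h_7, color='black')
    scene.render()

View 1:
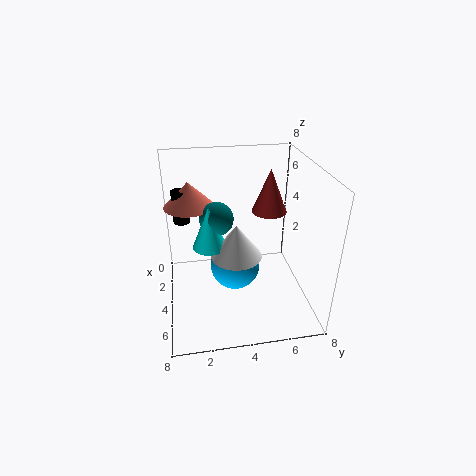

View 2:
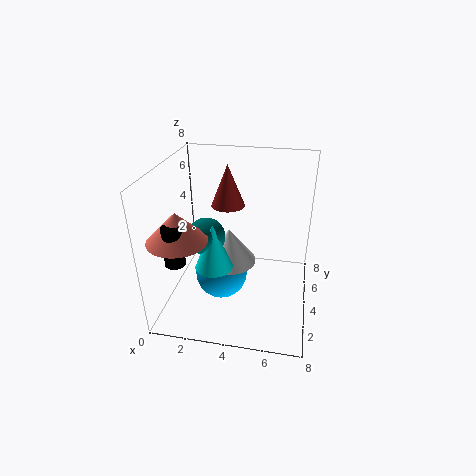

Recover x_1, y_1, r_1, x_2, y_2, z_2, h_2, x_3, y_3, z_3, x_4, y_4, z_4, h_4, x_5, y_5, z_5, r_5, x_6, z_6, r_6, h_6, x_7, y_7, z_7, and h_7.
x_1 = 3, y_1 = 4, r_1 = 1.5, x_2 = 3, y_2 = 2.5, z_2 = 3, h_2 = 2.5, x_3 = 2.5, y_3 = 3, z_3 = 4.5, x_4 = 1.5, y_4 = 1.5, z_4 = 5, h_4 = 1.5, x_5 = 3, y_5 = 6, z_5 = 5, r_5 = 1, x_6 = 3.5, z_6 = 2.5, r_6 = 1.5, h_6 = 2, x_7 = 1.5, y_7 = 1, z_7 = 4, h_7 = 2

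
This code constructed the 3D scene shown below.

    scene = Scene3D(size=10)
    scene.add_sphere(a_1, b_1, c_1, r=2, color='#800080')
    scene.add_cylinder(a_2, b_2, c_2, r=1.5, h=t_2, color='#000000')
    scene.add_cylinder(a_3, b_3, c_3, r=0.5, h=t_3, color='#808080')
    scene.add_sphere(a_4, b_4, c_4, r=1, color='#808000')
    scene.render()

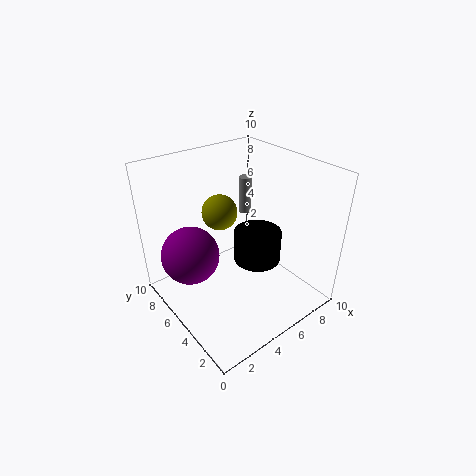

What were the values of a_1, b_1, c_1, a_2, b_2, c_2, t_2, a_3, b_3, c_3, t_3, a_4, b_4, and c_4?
a_1 = 2, b_1 = 6.5, c_1 = 4, a_2 = 5, b_2 = 3, c_2 = 4.5, t_2 = 2, a_3 = 8.5, b_3 = 8.5, c_3 = 4.5, t_3 = 3, a_4 = 2.5, b_4 = 3.5, c_4 = 8.5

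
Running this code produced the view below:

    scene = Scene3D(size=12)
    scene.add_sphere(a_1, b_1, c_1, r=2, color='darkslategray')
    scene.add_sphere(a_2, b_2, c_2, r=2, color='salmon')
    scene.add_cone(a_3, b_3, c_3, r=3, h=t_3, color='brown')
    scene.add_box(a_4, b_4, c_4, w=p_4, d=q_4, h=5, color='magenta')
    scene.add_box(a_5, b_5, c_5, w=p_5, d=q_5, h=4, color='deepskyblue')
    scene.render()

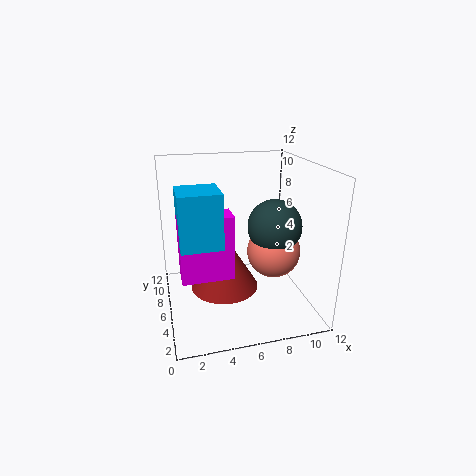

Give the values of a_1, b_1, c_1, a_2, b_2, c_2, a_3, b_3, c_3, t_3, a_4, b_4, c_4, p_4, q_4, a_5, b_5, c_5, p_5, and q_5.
a_1 = 8
b_1 = 3
c_1 = 8
a_2 = 8
b_2 = 3
c_2 = 6
a_3 = 5
b_3 = 7
c_3 = 1
t_3 = 5
a_4 = 1
b_4 = 3
c_4 = 4
p_4 = 4
q_4 = 2
a_5 = 1
b_5 = 2
c_5 = 7
p_5 = 3
q_5 = 3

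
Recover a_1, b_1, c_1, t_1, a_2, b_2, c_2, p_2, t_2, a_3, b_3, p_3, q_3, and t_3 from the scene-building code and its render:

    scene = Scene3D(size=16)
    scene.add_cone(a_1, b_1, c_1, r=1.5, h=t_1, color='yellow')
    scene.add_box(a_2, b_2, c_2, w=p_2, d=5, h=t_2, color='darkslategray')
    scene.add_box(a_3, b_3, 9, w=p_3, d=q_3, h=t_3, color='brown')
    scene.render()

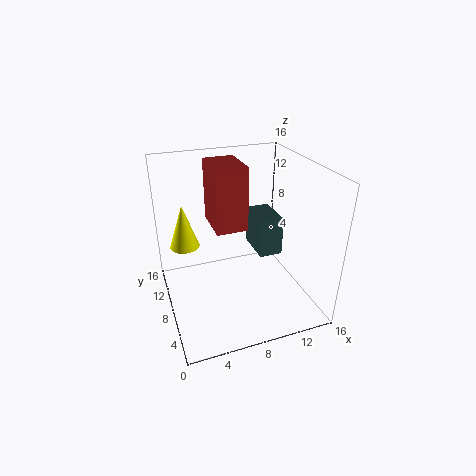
a_1 = 2; b_1 = 7.5; c_1 = 8.5; t_1 = 4.5; a_2 = 12; b_2 = 10.5; c_2 = 3; p_2 = 3; t_2 = 5; a_3 = 5.5; b_3 = 7.5; p_3 = 3.5; q_3 = 5; t_3 = 7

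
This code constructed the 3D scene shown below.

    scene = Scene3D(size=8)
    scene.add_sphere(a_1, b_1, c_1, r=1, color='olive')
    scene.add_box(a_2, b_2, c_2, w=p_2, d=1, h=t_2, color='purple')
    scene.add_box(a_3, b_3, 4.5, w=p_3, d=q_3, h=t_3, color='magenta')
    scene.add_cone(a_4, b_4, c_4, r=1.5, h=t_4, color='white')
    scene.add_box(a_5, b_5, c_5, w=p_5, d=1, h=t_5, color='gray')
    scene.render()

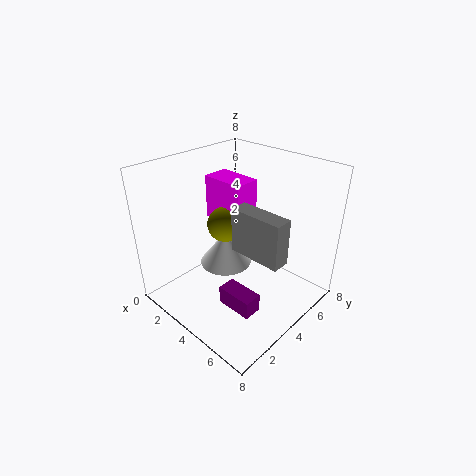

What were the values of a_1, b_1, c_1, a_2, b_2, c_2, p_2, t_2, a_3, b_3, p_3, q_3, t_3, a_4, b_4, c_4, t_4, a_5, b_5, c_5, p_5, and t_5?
a_1 = 3; b_1 = 4; c_1 = 4.5; a_2 = 4.5; b_2 = 2; c_2 = 1; p_2 = 2; t_2 = 1; a_3 = 1.5; b_3 = 4; p_3 = 2.5; q_3 = 1.5; t_3 = 2.5; a_4 = 3; b_4 = 4; c_4 = 2; t_4 = 2; a_5 = 4; b_5 = 3.5; c_5 = 3.5; p_5 = 3; t_5 = 2.5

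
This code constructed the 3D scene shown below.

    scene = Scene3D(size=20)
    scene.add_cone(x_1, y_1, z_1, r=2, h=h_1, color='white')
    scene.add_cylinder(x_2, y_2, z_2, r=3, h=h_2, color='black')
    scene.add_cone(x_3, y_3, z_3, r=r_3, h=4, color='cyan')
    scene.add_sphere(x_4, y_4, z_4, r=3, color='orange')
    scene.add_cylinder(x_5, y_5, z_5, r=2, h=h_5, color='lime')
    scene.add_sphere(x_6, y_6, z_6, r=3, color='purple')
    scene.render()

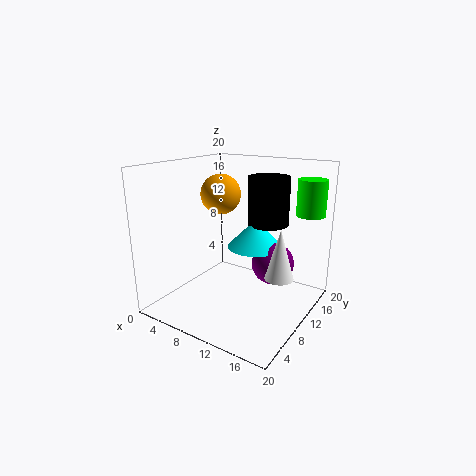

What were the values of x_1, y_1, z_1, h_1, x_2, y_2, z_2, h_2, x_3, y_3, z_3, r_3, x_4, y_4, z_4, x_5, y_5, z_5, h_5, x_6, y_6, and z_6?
x_1 = 16; y_1 = 11; z_1 = 5; h_1 = 7; x_2 = 12; y_2 = 15; z_2 = 11; h_2 = 7; x_3 = 11; y_3 = 13; z_3 = 8; r_3 = 4; x_4 = 5; y_4 = 13; z_4 = 15; x_5 = 18; y_5 = 16; z_5 = 13; h_5 = 5; x_6 = 14; y_6 = 13; z_6 = 6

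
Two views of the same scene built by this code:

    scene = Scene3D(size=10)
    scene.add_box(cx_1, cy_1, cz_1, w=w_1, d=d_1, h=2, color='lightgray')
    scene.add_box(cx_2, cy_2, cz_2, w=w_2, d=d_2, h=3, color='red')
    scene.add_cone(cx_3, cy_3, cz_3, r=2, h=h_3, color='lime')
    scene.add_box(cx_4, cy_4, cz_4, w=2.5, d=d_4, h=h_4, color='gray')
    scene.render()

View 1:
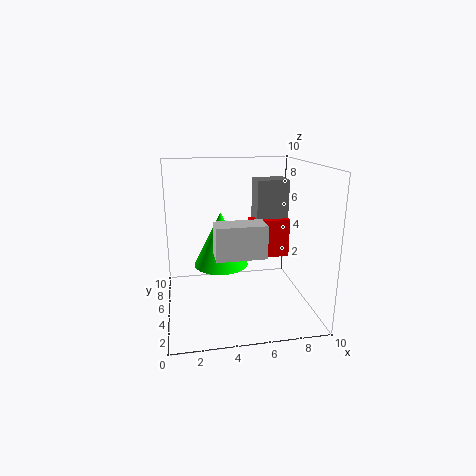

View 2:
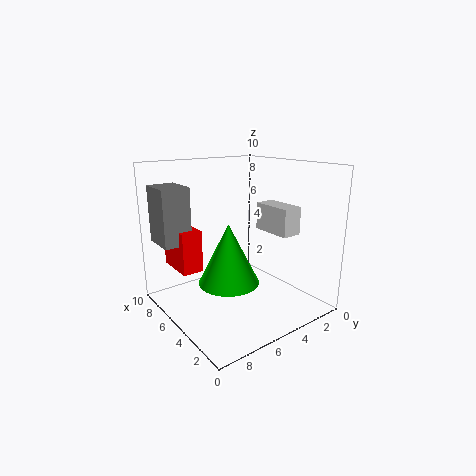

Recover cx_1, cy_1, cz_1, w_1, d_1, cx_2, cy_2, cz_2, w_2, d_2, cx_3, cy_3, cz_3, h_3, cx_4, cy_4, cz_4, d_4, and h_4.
cx_1 = 3
cy_1 = 1
cz_1 = 5
w_1 = 3
d_1 = 1.5
cx_2 = 6.5
cy_2 = 7
cz_2 = 2.5
w_2 = 3
d_2 = 1.5
cx_3 = 4
cy_3 = 6.5
cz_3 = 2.5
h_3 = 4
cx_4 = 7
cy_4 = 7.5
cz_4 = 4.5
d_4 = 2
h_4 = 4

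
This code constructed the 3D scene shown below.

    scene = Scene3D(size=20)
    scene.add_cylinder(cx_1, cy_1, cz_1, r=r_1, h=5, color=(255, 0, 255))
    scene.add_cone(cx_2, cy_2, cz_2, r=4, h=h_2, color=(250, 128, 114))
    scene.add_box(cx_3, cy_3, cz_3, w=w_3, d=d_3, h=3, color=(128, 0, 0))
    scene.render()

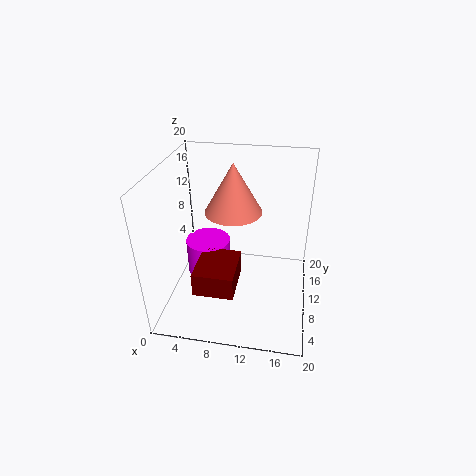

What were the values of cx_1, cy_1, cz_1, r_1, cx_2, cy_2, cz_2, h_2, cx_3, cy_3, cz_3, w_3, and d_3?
cx_1 = 6, cy_1 = 9, cz_1 = 5, r_1 = 3, cx_2 = 9, cy_2 = 12, cz_2 = 13, h_2 = 7, cx_3 = 6, cy_3 = 1, cz_3 = 7, w_3 = 5, d_3 = 6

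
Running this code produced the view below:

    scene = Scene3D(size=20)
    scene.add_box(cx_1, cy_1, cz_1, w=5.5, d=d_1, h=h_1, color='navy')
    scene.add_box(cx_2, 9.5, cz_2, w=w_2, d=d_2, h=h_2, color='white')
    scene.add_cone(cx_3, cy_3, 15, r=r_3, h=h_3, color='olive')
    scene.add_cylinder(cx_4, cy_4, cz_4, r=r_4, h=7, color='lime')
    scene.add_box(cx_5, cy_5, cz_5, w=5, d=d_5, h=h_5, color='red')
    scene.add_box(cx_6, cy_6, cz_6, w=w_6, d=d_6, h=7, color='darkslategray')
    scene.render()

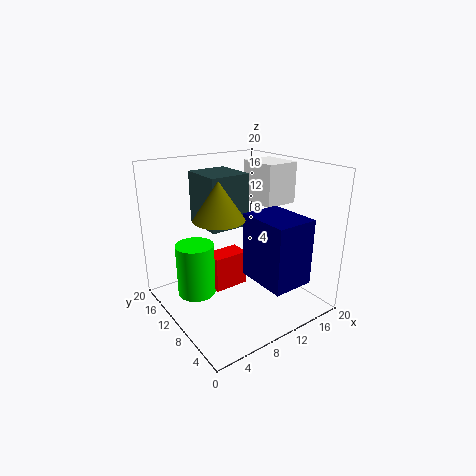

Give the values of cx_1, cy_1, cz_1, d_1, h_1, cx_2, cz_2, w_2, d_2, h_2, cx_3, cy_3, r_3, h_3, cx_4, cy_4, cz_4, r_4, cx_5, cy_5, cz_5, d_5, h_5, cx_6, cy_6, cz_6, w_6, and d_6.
cx_1 = 9; cy_1 = 0.5; cz_1 = 6; d_1 = 7; h_1 = 8.5; cx_2 = 15; cz_2 = 13.5; w_2 = 5; d_2 = 6; h_2 = 6; cx_3 = 4.5; cy_3 = 6; r_3 = 3; h_3 = 4.5; cx_4 = 3.5; cy_4 = 10.5; cz_4 = 3.5; r_4 = 2.5; cx_5 = 6.5; cy_5 = 10; cz_5 = 2.5; d_5 = 3; h_5 = 5; cx_6 = 5.5; cy_6 = 9; cz_6 = 12; w_6 = 5.5; d_6 = 6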